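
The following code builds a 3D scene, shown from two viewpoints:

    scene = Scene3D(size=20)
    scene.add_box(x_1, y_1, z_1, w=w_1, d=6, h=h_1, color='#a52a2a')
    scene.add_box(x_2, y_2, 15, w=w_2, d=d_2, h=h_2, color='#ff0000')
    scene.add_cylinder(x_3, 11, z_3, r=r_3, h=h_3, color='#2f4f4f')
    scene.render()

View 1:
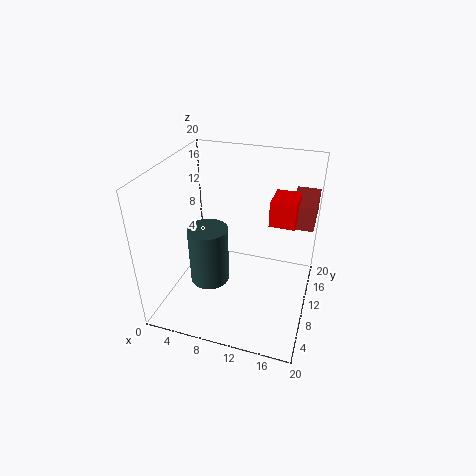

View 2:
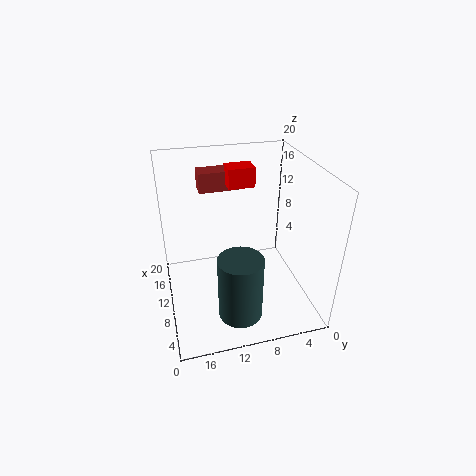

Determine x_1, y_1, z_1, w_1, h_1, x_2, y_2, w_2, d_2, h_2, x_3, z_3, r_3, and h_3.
x_1 = 17, y_1 = 8, z_1 = 14, w_1 = 3, h_1 = 3, x_2 = 15, y_2 = 6, w_2 = 3, d_2 = 4, h_2 = 3, x_3 = 5, z_3 = 1, r_3 = 3, h_3 = 9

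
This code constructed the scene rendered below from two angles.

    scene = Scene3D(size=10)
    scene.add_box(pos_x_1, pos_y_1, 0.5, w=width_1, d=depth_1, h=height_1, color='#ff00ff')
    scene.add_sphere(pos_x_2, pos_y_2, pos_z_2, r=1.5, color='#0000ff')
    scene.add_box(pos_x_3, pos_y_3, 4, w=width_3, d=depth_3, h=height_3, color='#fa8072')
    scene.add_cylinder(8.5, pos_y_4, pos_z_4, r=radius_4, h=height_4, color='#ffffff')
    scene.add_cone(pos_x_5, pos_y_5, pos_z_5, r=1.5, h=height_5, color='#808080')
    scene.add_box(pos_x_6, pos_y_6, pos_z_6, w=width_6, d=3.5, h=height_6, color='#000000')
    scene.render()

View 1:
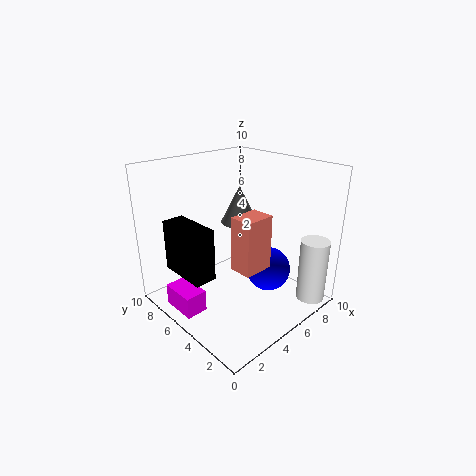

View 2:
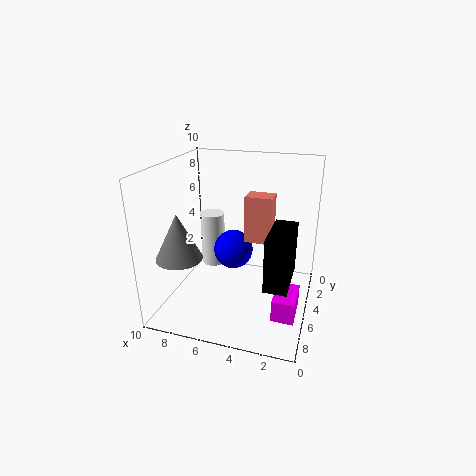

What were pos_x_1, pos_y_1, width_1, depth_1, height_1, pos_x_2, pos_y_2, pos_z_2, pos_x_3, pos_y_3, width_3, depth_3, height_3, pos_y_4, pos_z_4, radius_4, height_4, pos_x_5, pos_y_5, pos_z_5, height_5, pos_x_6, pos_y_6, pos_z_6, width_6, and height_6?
pos_x_1 = 0.5
pos_y_1 = 5
width_1 = 1.5
depth_1 = 2.5
height_1 = 1.5
pos_x_2 = 6
pos_y_2 = 3
pos_z_2 = 3
pos_x_3 = 3
pos_y_3 = 2
width_3 = 2
depth_3 = 1.5
height_3 = 3.5
pos_y_4 = 1
pos_z_4 = 0.5
radius_4 = 1
height_4 = 4.5
pos_x_5 = 8
pos_y_5 = 8
pos_z_5 = 4.5
height_5 = 3
pos_x_6 = 1
pos_y_6 = 4.5
pos_z_6 = 3
width_6 = 1.5
height_6 = 3.5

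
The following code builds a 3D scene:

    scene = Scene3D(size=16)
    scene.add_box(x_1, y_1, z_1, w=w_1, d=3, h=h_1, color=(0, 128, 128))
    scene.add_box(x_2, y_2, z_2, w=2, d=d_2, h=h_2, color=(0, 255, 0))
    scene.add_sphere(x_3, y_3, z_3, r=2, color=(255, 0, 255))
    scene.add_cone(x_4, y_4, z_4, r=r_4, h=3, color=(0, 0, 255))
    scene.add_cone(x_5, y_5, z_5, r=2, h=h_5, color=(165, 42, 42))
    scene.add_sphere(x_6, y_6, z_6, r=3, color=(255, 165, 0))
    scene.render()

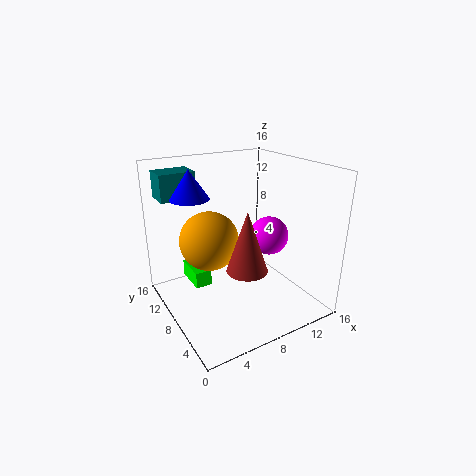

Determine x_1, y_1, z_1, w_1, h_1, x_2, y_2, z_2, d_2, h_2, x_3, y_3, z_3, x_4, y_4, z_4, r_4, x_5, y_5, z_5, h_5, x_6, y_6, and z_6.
x_1 = 1, y_1 = 12, z_1 = 12, w_1 = 4, h_1 = 3, x_2 = 4, y_2 = 11, z_2 = 1, d_2 = 4, h_2 = 2, x_3 = 10, y_3 = 5, z_3 = 9, x_4 = 3, y_4 = 9, z_4 = 13, r_4 = 2, x_5 = 6, y_5 = 3, z_5 = 7, h_5 = 6, x_6 = 4, y_6 = 7, z_6 = 9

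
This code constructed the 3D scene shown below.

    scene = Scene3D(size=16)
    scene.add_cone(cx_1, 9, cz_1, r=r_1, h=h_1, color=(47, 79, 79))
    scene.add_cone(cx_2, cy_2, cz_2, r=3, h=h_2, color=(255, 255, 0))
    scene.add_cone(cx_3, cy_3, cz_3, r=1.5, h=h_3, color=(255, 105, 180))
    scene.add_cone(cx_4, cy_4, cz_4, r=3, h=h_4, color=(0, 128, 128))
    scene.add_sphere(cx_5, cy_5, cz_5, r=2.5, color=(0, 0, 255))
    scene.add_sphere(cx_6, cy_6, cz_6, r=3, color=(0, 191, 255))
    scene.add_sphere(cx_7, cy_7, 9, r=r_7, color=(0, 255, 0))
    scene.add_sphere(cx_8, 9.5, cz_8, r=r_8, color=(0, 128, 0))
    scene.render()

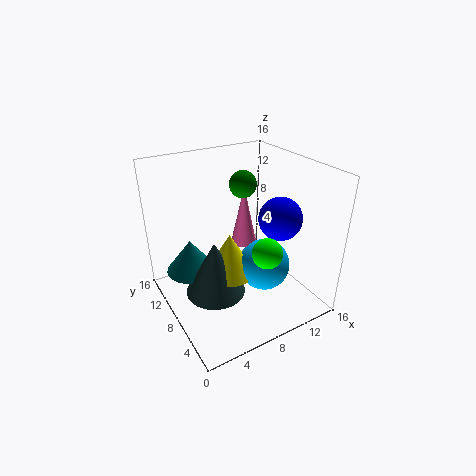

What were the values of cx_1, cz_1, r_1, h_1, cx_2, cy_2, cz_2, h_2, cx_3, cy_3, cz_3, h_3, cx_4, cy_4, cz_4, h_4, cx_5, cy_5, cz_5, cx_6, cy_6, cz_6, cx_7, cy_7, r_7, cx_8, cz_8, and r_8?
cx_1 = 5.5
cz_1 = 1
r_1 = 3.5
h_1 = 6.5
cx_2 = 7.5
cy_2 = 9
cz_2 = 3
h_2 = 5
cx_3 = 10
cy_3 = 10
cz_3 = 6
h_3 = 7
cx_4 = 4
cy_4 = 12.5
cz_4 = 2.5
h_4 = 4
cx_5 = 13
cy_5 = 7
cz_5 = 9.5
cx_6 = 11
cy_6 = 7
cz_6 = 4
cx_7 = 8
cy_7 = 2.5
r_7 = 1.5
cx_8 = 9.5
cz_8 = 13.5
r_8 = 1.5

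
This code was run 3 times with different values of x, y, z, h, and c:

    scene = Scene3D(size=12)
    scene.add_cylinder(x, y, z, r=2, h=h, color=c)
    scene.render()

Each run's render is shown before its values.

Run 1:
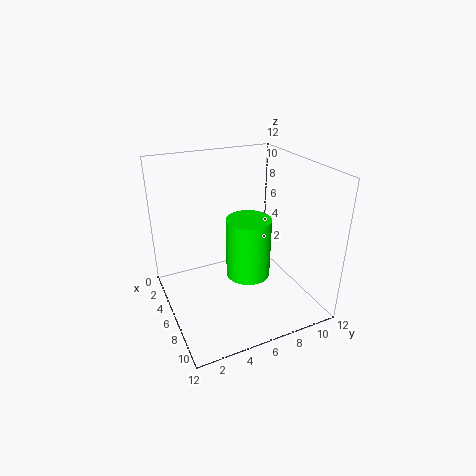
x = 5, y = 7.5, z = 1.5, h = 5.5, c = 'lime'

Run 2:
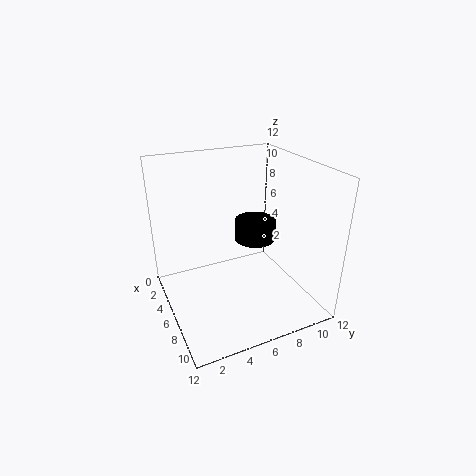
x = 2.5, y = 9.5, z = 3.5, h = 2, c = 'black'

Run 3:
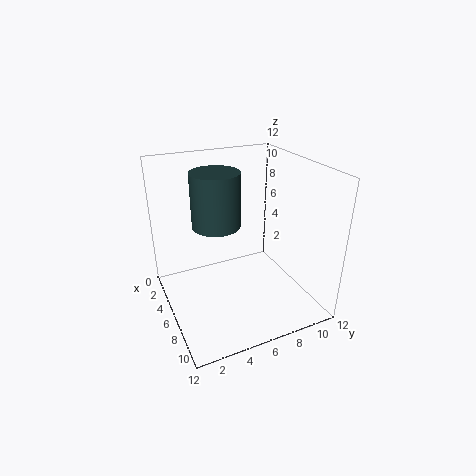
x = 5, y = 4.5, z = 7, h = 4.5, c = 'darkslategray'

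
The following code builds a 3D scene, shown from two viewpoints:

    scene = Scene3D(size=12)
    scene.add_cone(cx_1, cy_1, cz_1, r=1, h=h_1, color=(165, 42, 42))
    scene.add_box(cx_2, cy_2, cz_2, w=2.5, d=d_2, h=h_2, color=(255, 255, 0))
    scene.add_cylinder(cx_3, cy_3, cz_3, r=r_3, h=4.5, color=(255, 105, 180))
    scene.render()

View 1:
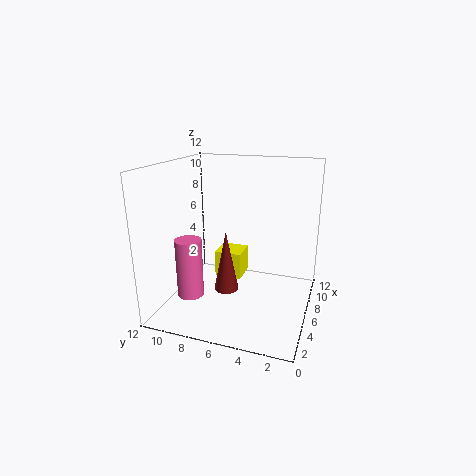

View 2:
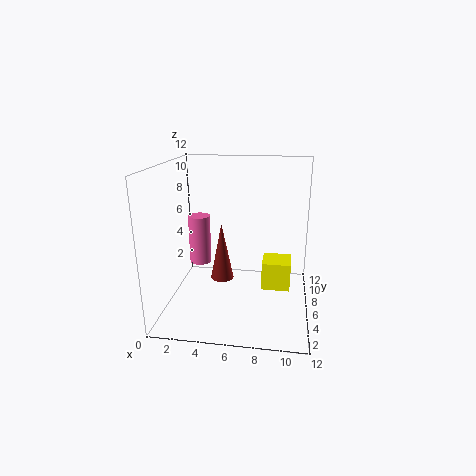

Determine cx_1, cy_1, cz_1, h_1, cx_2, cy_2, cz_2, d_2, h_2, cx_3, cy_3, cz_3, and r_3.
cx_1 = 4.5; cy_1 = 6.5; cz_1 = 2; h_1 = 5; cx_2 = 8; cy_2 = 6.5; cz_2 = 1; d_2 = 2.5; h_2 = 2.5; cx_3 = 2; cy_3 = 8.5; cz_3 = 2.5; r_3 = 1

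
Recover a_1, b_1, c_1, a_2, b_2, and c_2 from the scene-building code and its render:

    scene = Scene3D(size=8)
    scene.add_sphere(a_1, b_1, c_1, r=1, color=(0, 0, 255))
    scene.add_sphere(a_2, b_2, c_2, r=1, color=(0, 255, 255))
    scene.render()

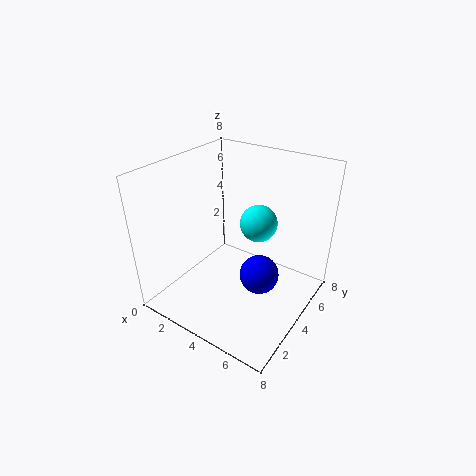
a_1 = 6, b_1 = 3, c_1 = 3, a_2 = 5, b_2 = 4.5, c_2 = 5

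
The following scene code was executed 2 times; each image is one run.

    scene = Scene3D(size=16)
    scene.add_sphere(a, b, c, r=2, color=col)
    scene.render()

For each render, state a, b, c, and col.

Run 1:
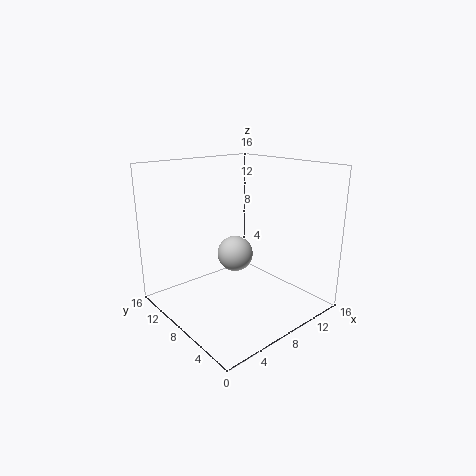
a = 8
b = 8.5
c = 6
col = 'lightgray'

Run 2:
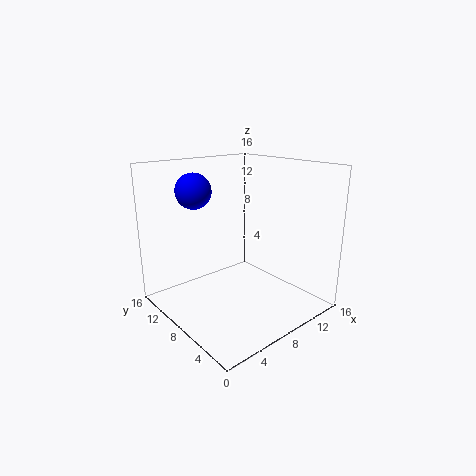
a = 5
b = 12
c = 13
col = 'blue'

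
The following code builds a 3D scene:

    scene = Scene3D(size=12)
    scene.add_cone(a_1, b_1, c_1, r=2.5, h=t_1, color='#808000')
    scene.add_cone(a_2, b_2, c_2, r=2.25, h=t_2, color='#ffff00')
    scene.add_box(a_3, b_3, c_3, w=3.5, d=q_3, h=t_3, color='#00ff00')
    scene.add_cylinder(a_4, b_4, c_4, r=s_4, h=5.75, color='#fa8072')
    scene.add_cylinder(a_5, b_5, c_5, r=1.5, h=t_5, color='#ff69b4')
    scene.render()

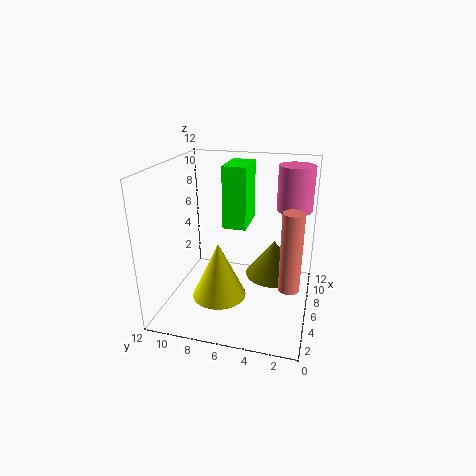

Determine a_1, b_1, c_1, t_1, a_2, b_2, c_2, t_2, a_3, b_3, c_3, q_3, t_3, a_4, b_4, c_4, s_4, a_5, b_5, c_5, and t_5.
a_1 = 8.25
b_1 = 3.25
c_1 = 1.75
t_1 = 3.25
a_2 = 4.5
b_2 = 7.25
c_2 = 1.25
t_2 = 4.75
a_3 = 6.5
b_3 = 5.5
c_3 = 6.5
q_3 = 2
t_3 = 5.25
a_4 = 2.25
b_4 = 1.25
c_4 = 4.25
s_4 = 0.75
a_5 = 8.5
b_5 = 1.75
c_5 = 8
t_5 = 3.75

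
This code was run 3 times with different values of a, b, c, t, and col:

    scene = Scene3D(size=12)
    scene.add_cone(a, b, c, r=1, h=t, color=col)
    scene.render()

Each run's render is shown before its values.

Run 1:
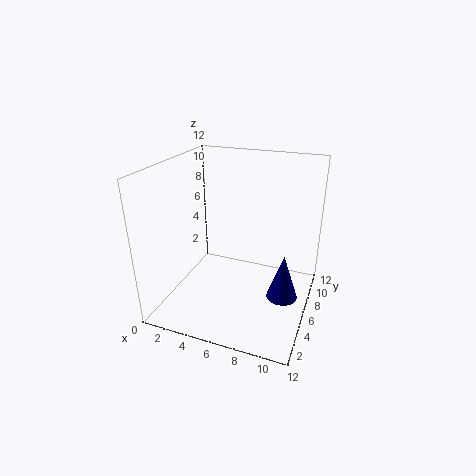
a = 11
b = 1
c = 5
t = 3
col = 'navy'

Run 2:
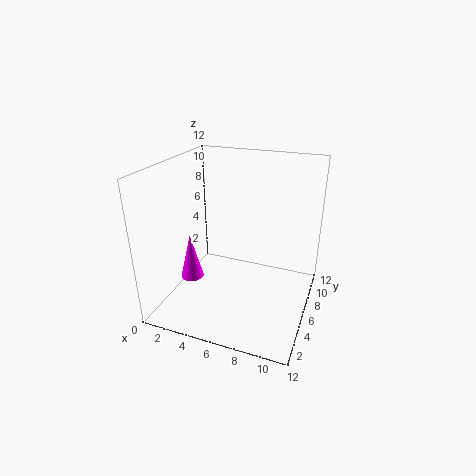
a = 2
b = 5
c = 2
t = 4
col = 'magenta'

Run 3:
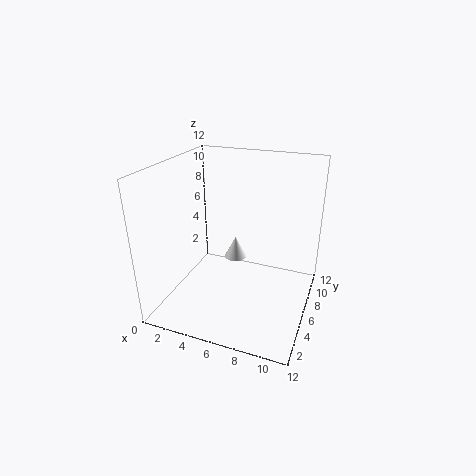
a = 5
b = 8
c = 3
t = 2
col = 'white'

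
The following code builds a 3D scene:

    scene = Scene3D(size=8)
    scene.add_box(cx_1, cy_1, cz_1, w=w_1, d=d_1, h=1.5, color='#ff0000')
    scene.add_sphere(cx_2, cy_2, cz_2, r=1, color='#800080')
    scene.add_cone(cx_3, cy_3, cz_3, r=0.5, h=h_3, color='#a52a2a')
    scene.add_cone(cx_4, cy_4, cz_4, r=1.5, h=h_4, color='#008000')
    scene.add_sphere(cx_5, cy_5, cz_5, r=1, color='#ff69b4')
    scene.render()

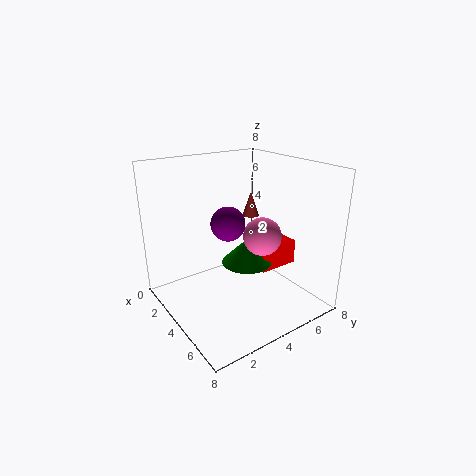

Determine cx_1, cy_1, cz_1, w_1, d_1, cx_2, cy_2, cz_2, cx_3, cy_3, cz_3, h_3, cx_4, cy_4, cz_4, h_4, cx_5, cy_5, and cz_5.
cx_1 = 3, cy_1 = 5.5, cz_1 = 1.5, w_1 = 1.5, d_1 = 2.5, cx_2 = 3, cy_2 = 4, cz_2 = 4.5, cx_3 = 2.5, cy_3 = 6, cz_3 = 4.5, h_3 = 1.5, cx_4 = 3.5, cy_4 = 5, cz_4 = 2, h_4 = 1.5, cx_5 = 5.5, cy_5 = 4.5, cz_5 = 4.5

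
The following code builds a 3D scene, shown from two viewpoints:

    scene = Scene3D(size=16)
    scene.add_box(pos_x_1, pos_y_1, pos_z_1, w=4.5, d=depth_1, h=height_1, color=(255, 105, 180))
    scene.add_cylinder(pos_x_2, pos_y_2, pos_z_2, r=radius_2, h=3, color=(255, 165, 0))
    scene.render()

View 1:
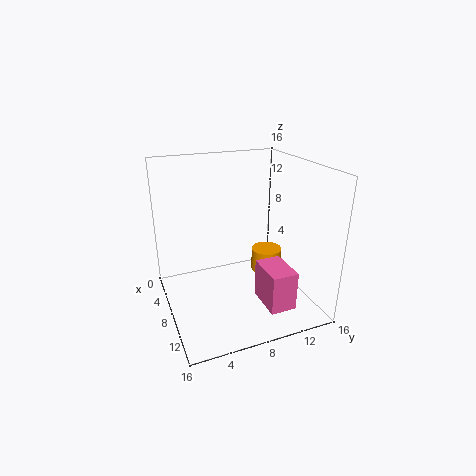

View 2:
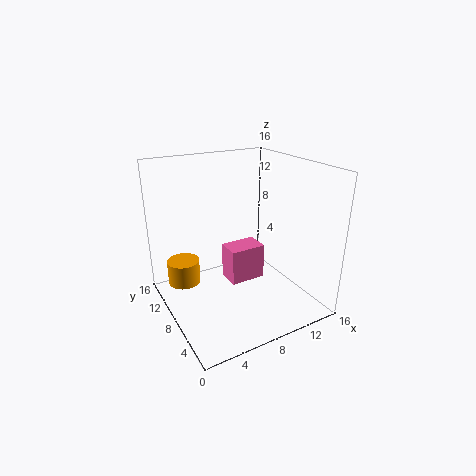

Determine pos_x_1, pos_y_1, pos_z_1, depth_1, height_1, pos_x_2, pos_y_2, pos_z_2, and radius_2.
pos_x_1 = 8.5
pos_y_1 = 10
pos_z_1 = 0.5
depth_1 = 3
height_1 = 4.5
pos_x_2 = 3.5
pos_y_2 = 14
pos_z_2 = 0.5
radius_2 = 2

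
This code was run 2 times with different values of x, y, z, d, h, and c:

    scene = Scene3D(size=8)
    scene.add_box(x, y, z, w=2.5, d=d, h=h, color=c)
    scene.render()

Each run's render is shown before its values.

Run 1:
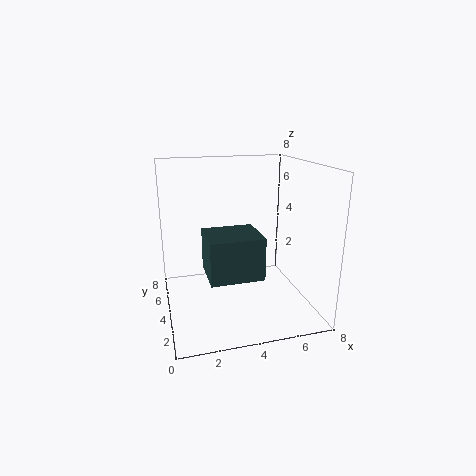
x = 1.75
y = 0.25
z = 3.25
d = 2.25
h = 2
c = 'darkslategray'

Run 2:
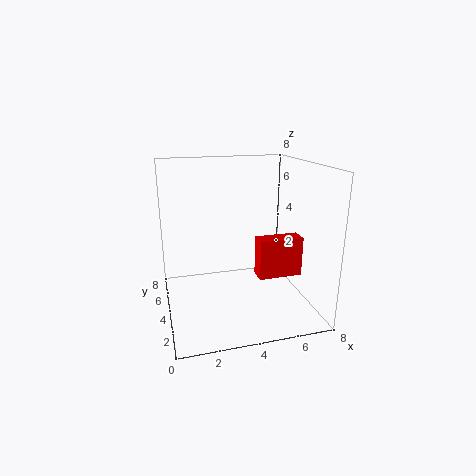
x = 5
y = 3
z = 1.75
d = 1
h = 2.25
c = 'red'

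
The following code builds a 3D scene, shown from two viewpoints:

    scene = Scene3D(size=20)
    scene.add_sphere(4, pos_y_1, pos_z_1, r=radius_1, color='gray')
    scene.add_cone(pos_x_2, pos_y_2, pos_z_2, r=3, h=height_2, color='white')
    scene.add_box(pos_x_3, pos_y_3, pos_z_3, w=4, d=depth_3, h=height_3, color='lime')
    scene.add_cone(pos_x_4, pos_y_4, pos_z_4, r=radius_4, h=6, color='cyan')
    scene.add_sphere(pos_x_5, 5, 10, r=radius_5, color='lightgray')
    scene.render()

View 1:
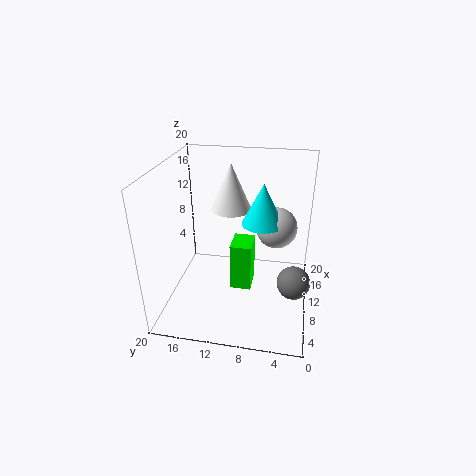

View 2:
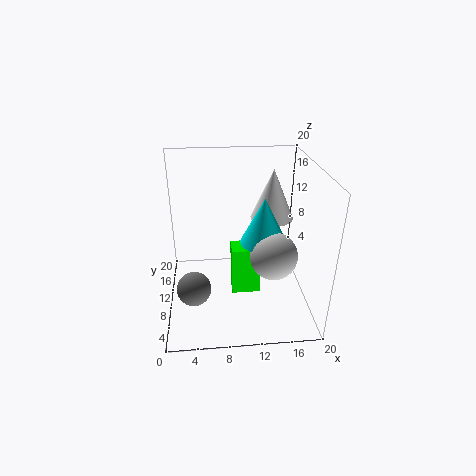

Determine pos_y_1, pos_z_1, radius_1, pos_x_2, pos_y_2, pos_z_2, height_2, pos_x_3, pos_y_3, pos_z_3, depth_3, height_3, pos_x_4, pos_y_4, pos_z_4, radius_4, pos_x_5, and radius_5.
pos_y_1 = 2, pos_z_1 = 8, radius_1 = 2, pos_x_2 = 15, pos_y_2 = 12, pos_z_2 = 12, height_2 = 7, pos_x_3 = 9, pos_y_3 = 8, pos_z_3 = 2, depth_3 = 3, height_3 = 7, pos_x_4 = 13, pos_y_4 = 7, pos_z_4 = 11, radius_4 = 3, pos_x_5 = 14, radius_5 = 3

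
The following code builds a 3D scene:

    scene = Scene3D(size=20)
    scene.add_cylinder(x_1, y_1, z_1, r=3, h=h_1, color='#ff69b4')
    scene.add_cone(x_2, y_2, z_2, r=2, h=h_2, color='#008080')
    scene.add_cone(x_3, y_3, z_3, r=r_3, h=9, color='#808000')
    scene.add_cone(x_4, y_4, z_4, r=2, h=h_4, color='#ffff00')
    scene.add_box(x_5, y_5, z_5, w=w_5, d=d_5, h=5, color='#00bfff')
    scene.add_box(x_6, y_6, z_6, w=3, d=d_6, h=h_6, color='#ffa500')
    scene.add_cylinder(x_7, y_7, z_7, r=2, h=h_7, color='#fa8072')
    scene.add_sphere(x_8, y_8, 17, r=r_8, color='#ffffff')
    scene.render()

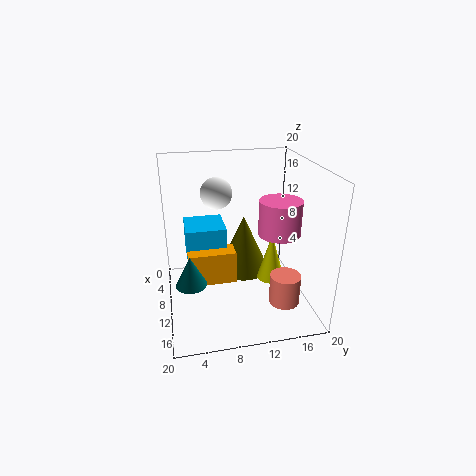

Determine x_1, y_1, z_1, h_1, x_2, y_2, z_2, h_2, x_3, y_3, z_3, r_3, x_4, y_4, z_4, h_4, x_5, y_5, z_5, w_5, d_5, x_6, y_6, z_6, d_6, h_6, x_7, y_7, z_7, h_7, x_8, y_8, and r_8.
x_1 = 10, y_1 = 16, z_1 = 10, h_1 = 5, x_2 = 14, y_2 = 3, z_2 = 6, h_2 = 4, x_3 = 5, y_3 = 12, z_3 = 2, r_3 = 4, x_4 = 10, y_4 = 15, z_4 = 3, h_4 = 7, x_5 = 1, y_5 = 3, z_5 = 5, w_5 = 6, d_5 = 6, x_6 = 6, y_6 = 3, z_6 = 2, d_6 = 7, h_6 = 5, x_7 = 16, y_7 = 15, z_7 = 3, h_7 = 4, x_8 = 11, y_8 = 7, r_8 = 2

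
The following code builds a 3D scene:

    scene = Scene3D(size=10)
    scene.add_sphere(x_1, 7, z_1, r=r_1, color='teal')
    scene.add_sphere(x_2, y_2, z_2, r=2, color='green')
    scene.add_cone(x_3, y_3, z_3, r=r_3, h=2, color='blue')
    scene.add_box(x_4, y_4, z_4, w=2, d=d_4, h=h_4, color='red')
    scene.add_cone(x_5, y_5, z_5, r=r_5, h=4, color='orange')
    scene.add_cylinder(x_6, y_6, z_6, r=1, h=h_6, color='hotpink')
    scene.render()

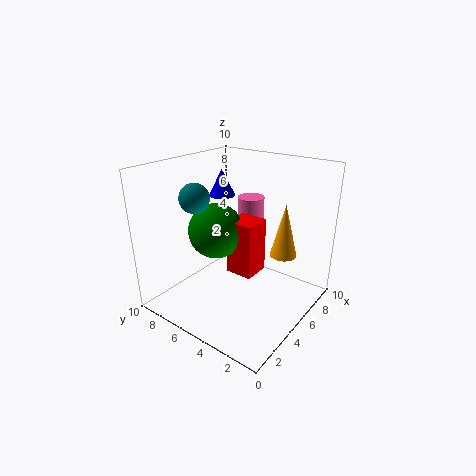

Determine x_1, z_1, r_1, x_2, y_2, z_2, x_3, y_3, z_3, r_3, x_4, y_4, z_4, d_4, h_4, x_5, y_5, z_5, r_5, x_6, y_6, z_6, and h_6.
x_1 = 3
z_1 = 8
r_1 = 1
x_2 = 5
y_2 = 7
z_2 = 5
x_3 = 7
y_3 = 8
z_3 = 7
r_3 = 1
x_4 = 5
y_4 = 4
z_4 = 2
d_4 = 2
h_4 = 4
x_5 = 8
y_5 = 3
z_5 = 3
r_5 = 1
x_6 = 8
y_6 = 6
z_6 = 4
h_6 = 3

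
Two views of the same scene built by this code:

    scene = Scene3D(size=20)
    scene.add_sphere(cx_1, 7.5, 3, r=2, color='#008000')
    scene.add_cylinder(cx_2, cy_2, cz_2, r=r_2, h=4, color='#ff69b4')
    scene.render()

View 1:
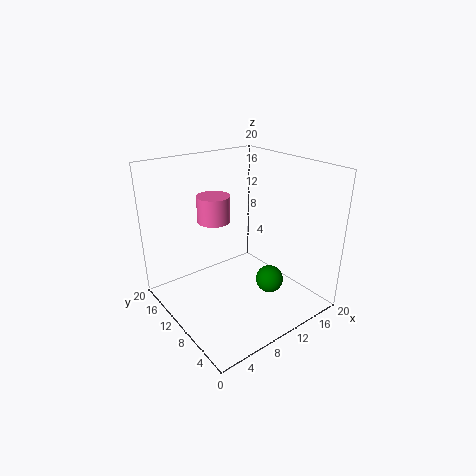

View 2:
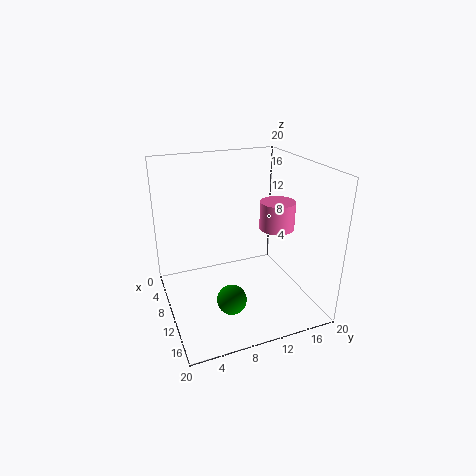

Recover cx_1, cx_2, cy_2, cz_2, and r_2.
cx_1 = 14; cx_2 = 10; cy_2 = 16; cz_2 = 10.5; r_2 = 2.5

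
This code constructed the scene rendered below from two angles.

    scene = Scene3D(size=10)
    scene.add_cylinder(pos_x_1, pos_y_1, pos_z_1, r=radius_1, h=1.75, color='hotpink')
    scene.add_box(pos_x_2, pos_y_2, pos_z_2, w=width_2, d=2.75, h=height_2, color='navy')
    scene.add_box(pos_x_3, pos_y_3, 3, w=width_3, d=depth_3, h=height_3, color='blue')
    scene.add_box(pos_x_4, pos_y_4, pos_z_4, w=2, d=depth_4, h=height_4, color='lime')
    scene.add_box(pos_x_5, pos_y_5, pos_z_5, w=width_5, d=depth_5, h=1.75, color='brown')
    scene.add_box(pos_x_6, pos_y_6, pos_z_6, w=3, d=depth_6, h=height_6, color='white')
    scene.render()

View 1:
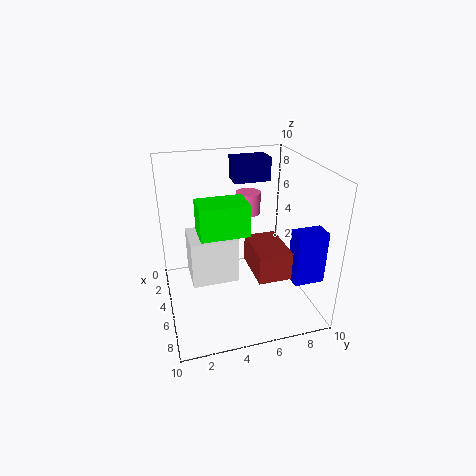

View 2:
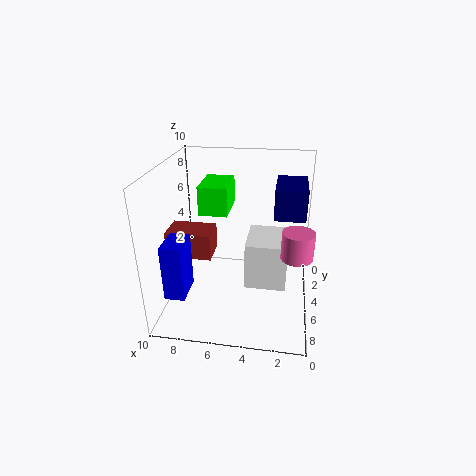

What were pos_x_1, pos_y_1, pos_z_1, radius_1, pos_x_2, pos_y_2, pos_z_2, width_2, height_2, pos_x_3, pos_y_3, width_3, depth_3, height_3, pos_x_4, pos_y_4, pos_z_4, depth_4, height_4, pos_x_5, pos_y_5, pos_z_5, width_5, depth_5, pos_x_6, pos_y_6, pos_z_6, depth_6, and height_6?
pos_x_1 = 1; pos_y_1 = 7; pos_z_1 = 5; radius_1 = 1; pos_x_2 = 0.75; pos_y_2 = 5.5; pos_z_2 = 8; width_2 = 1.75; height_2 = 1.75; pos_x_3 = 7.5; pos_y_3 = 7.75; width_3 = 1.25; depth_3 = 2; height_3 = 3.5; pos_x_4 = 5.75; pos_y_4 = 2; pos_z_4 = 6.5; depth_4 = 3; height_4 = 2; pos_x_5 = 6.5; pos_y_5 = 5; pos_z_5 = 4.25; width_5 = 3; depth_5 = 2; pos_x_6 = 1.5; pos_y_6 = 1.75; pos_z_6 = 1; depth_6 = 3.5; height_6 = 3.5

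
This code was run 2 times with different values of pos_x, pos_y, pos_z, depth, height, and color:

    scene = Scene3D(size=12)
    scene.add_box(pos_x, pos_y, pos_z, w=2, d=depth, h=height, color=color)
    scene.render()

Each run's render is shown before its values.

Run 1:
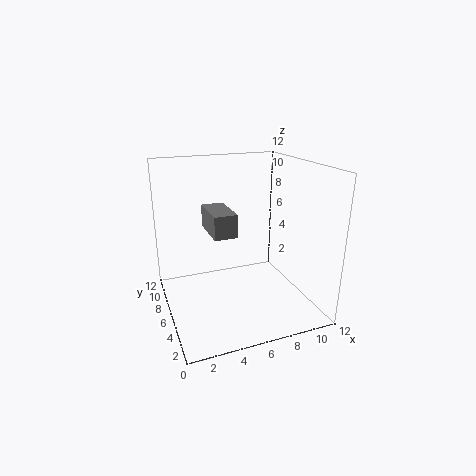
pos_x = 4; pos_y = 6; pos_z = 6; depth = 4; height = 2; color = 'gray'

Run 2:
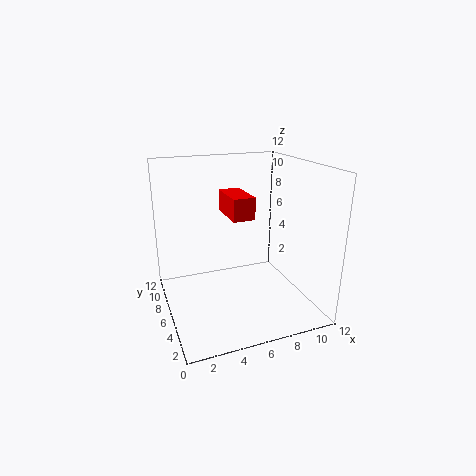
pos_x = 6; pos_y = 7; pos_z = 7; depth = 4; height = 2; color = 'red'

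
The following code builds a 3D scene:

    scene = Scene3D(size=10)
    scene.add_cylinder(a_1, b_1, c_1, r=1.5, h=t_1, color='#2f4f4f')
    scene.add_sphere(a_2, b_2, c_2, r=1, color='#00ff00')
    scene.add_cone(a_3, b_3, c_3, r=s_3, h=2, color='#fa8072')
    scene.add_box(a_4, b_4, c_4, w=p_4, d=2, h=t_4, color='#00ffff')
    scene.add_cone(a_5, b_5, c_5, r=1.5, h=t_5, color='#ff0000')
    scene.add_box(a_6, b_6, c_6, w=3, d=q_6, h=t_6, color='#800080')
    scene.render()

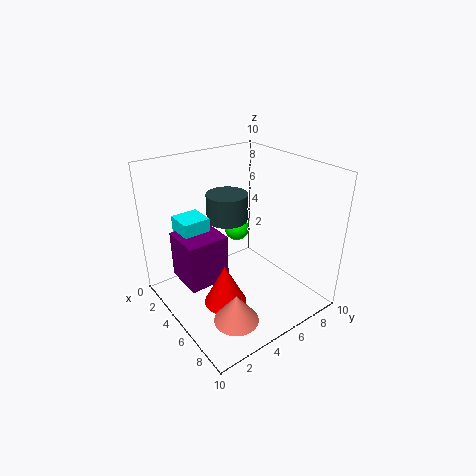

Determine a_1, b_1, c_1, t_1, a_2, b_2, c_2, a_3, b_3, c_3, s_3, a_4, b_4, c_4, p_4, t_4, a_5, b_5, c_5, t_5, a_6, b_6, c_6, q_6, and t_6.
a_1 = 3, b_1 = 5.5, c_1 = 5.5, t_1 = 2, a_2 = 1.5, b_2 = 7.5, c_2 = 3.5, a_3 = 7.5, b_3 = 3, c_3 = 0.5, s_3 = 1.5, a_4 = 1, b_4 = 2, c_4 = 4.5, p_4 = 2, t_4 = 1.5, a_5 = 5.5, b_5 = 3.5, c_5 = 0.5, t_5 = 3, a_6 = 1.5, b_6 = 1.5, c_6 = 1.5, q_6 = 3, t_6 = 3.5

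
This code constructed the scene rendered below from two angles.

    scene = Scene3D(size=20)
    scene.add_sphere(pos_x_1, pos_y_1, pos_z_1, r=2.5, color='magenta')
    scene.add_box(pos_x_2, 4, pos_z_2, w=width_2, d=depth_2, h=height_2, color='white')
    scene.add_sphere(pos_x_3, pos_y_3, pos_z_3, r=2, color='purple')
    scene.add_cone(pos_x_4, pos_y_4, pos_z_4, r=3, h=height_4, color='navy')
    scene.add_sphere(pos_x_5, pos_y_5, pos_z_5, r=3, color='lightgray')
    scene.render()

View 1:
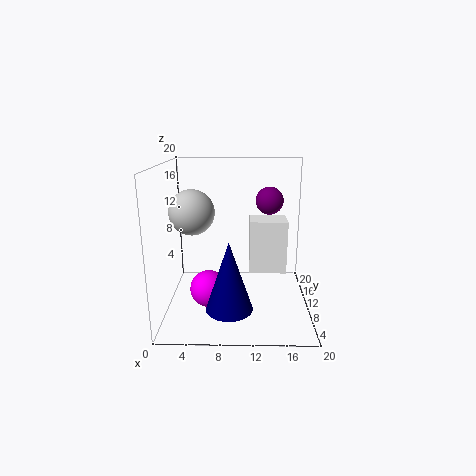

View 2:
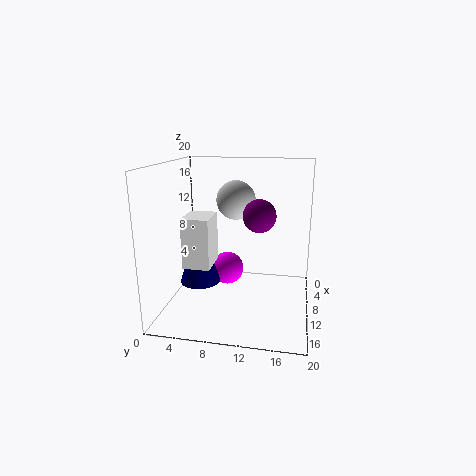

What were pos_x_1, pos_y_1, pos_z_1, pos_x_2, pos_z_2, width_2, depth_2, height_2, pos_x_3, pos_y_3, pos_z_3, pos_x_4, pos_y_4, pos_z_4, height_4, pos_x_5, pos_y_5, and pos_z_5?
pos_x_1 = 6, pos_y_1 = 7.5, pos_z_1 = 3.5, pos_x_2 = 11.5, pos_z_2 = 7.5, width_2 = 4.5, depth_2 = 3.5, height_2 = 6.5, pos_x_3 = 14.5, pos_y_3 = 13.5, pos_z_3 = 14.5, pos_x_4 = 9, pos_y_4 = 4, pos_z_4 = 2.5, height_4 = 9, pos_x_5 = 4, pos_y_5 = 8.5, pos_z_5 = 14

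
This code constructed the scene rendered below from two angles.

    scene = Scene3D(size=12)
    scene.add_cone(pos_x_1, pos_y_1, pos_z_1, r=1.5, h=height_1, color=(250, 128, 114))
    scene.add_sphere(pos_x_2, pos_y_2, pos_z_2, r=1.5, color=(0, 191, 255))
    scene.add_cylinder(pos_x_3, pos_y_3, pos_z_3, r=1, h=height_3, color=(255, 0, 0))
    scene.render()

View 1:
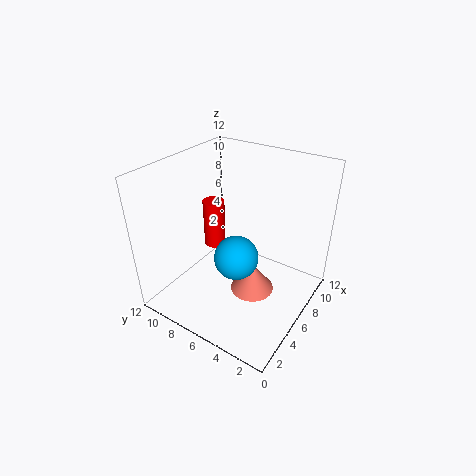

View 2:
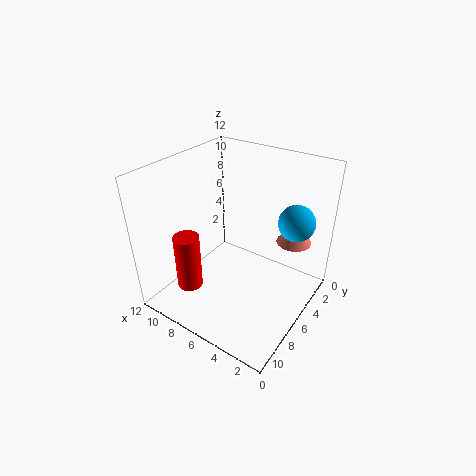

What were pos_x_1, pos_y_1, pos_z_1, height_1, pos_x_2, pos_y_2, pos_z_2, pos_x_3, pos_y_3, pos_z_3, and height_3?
pos_x_1 = 2.5
pos_y_1 = 2.5
pos_z_1 = 5
height_1 = 2
pos_x_2 = 2
pos_y_2 = 3.5
pos_z_2 = 7.5
pos_x_3 = 8
pos_y_3 = 10
pos_z_3 = 3
height_3 = 4.5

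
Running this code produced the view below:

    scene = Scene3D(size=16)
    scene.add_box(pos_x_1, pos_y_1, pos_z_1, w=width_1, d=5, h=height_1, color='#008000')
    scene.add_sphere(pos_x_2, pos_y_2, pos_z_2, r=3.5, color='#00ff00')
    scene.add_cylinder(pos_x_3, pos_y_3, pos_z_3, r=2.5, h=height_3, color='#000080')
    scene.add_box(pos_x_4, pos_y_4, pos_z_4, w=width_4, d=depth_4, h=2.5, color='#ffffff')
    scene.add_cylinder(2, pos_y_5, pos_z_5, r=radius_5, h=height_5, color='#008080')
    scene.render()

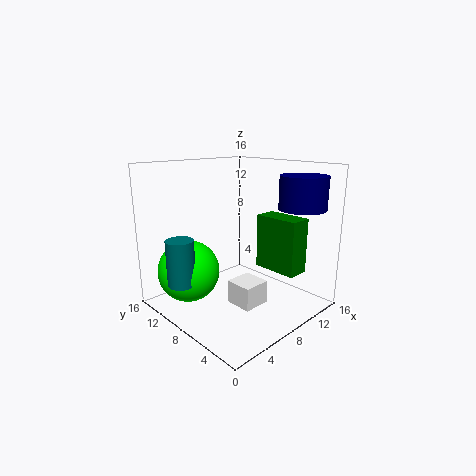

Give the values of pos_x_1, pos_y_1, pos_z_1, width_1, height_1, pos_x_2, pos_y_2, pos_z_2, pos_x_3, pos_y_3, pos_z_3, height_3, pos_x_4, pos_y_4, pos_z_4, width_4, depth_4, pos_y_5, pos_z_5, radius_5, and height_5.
pos_x_1 = 10; pos_y_1 = 2; pos_z_1 = 4.5; width_1 = 2.5; height_1 = 6; pos_x_2 = 4; pos_y_2 = 12; pos_z_2 = 4; pos_x_3 = 12; pos_y_3 = 2.5; pos_z_3 = 11.5; height_3 = 3.5; pos_x_4 = 5.5; pos_y_4 = 4; pos_z_4 = 1.5; width_4 = 3; depth_4 = 3; pos_y_5 = 10.5; pos_z_5 = 3.5; radius_5 = 1.5; height_5 = 5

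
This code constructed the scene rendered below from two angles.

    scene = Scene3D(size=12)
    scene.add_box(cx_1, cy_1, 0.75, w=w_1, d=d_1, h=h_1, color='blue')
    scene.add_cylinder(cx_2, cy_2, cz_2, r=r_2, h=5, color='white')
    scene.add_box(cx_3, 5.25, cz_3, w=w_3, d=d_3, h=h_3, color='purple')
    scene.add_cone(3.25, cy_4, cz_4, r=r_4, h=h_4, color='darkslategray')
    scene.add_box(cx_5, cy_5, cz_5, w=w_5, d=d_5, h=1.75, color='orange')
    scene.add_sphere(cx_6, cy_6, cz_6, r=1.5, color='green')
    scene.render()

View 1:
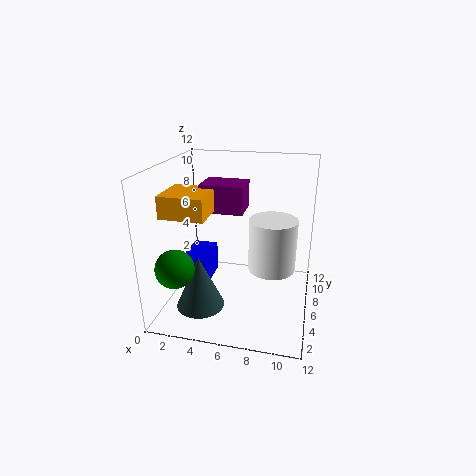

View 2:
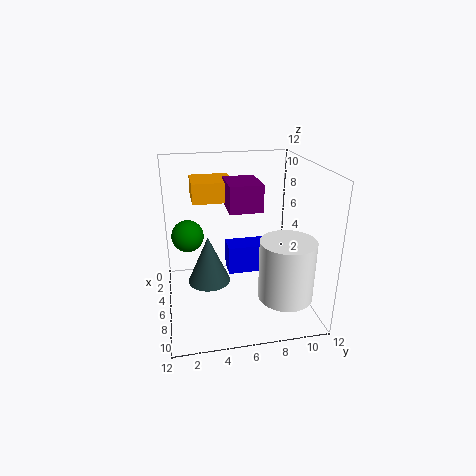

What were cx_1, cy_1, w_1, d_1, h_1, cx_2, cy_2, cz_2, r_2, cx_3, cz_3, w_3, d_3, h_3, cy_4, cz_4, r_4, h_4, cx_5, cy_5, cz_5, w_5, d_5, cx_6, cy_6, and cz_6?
cx_1 = 0.75
cy_1 = 5.75
w_1 = 2.25
d_1 = 4
h_1 = 2.75
cx_2 = 8.5
cy_2 = 9.5
cz_2 = 1.5
r_2 = 2.25
cx_3 = 3
cz_3 = 8.25
w_3 = 3.5
d_3 = 2.75
h_3 = 2.25
cy_4 = 3.75
cz_4 = 0.5
r_4 = 2
h_4 = 4.5
cx_5 = 0.75
cy_5 = 2.5
cz_5 = 8.5
w_5 = 3.5
d_5 = 3.5
cx_6 = 2
cy_6 = 2
cz_6 = 4.75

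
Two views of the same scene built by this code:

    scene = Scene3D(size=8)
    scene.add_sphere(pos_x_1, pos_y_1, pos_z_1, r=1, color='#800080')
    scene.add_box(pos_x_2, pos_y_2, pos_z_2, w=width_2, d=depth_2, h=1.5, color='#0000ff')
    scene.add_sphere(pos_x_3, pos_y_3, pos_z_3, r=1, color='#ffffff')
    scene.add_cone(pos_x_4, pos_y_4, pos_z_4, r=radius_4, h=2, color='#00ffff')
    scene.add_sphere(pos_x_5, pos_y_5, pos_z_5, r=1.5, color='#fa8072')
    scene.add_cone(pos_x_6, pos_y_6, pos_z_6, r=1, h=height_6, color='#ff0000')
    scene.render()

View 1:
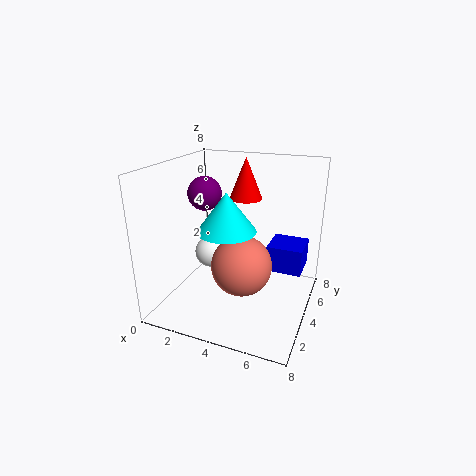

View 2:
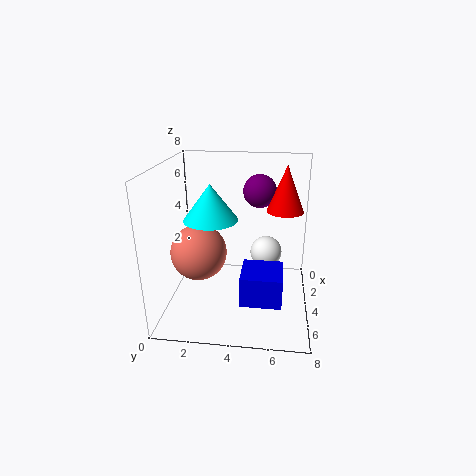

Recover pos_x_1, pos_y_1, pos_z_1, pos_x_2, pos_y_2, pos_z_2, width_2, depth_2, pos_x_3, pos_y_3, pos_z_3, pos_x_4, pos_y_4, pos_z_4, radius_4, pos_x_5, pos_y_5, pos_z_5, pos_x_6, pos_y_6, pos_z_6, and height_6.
pos_x_1 = 1.5, pos_y_1 = 5, pos_z_1 = 6, pos_x_2 = 5.5, pos_y_2 = 4.5, pos_z_2 = 2, width_2 = 2, depth_2 = 2, pos_x_3 = 1.5, pos_y_3 = 5.5, pos_z_3 = 2, pos_x_4 = 4, pos_y_4 = 2.5, pos_z_4 = 5, radius_4 = 1.5, pos_x_5 = 5, pos_y_5 = 2, pos_z_5 = 3.5, pos_x_6 = 3.5, pos_y_6 = 6.5, pos_z_6 = 5.5, height_6 = 2.5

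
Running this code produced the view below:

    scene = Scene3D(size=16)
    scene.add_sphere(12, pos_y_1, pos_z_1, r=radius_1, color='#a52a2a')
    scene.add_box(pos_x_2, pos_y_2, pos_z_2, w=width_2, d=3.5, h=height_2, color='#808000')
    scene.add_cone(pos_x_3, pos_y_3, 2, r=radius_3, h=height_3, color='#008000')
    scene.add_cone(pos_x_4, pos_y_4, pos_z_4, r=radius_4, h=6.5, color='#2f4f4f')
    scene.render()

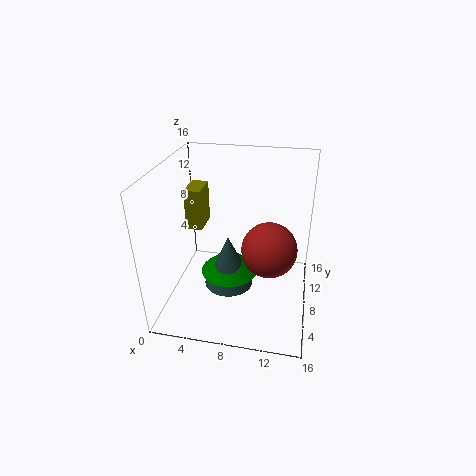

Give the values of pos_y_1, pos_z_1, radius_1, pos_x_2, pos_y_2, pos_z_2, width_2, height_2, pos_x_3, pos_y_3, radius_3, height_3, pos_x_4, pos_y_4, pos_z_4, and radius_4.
pos_y_1 = 2.5
pos_z_1 = 10.5
radius_1 = 2.5
pos_x_2 = 1
pos_y_2 = 10.5
pos_z_2 = 7
width_2 = 2
height_2 = 5
pos_x_3 = 6.5
pos_y_3 = 10
radius_3 = 3.5
height_3 = 3
pos_x_4 = 6.5
pos_y_4 = 9.5
pos_z_4 = 0.5
radius_4 = 3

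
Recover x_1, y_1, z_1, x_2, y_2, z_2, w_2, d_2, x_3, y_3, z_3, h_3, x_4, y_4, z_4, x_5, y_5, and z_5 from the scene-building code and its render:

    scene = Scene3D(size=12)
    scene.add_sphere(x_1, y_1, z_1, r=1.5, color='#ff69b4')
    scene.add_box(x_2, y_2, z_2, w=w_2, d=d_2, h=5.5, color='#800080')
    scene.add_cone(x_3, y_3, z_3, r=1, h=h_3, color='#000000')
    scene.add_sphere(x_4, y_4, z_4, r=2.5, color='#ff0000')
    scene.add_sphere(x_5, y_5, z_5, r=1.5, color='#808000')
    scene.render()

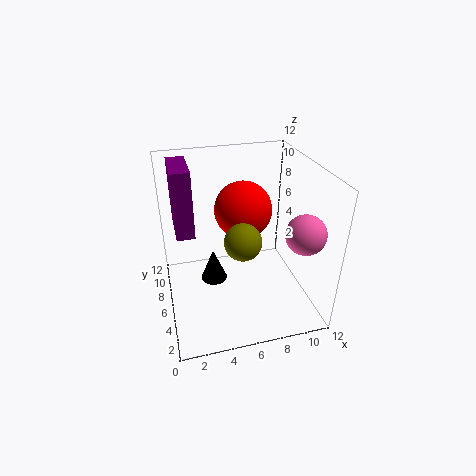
x_1 = 10; y_1 = 2; z_1 = 8; x_2 = 1; y_2 = 6; z_2 = 6.5; w_2 = 1.5; d_2 = 4; x_3 = 3.5; y_3 = 4; z_3 = 4; h_3 = 2.5; x_4 = 7; y_4 = 8; z_4 = 7.5; x_5 = 6; y_5 = 4.5; z_5 = 6.5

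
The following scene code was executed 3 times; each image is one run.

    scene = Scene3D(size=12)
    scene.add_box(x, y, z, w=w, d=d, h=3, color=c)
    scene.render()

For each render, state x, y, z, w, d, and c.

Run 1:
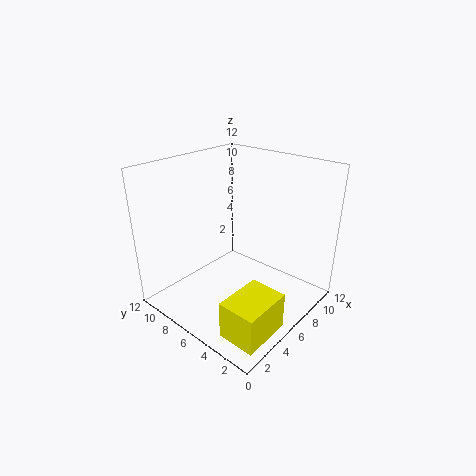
x = 1; y = 0.5; z = 0.5; w = 4; d = 3; c = 'yellow'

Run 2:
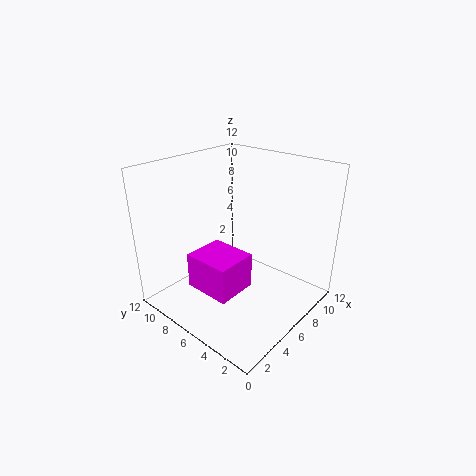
x = 2.5; y = 4.5; z = 2; w = 3.5; d = 4; c = 'magenta'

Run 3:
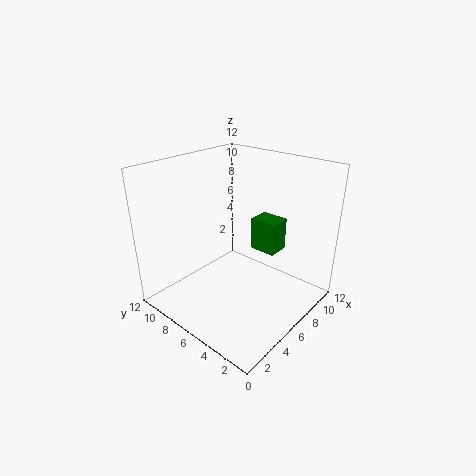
x = 9; y = 4.5; z = 3.5; w = 2; d = 2.5; c = 'green'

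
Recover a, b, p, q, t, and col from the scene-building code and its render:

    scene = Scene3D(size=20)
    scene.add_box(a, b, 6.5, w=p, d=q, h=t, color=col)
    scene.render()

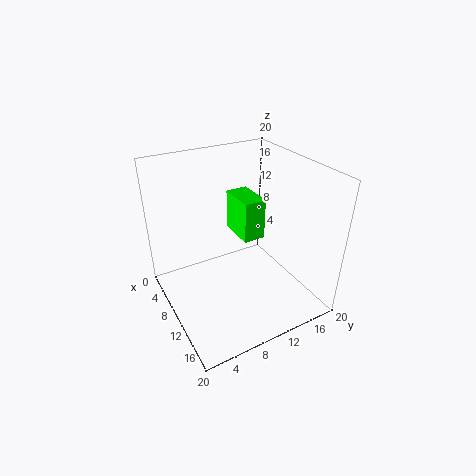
a = 1
b = 13
p = 6
q = 3.5
t = 6.5
col = 'lime'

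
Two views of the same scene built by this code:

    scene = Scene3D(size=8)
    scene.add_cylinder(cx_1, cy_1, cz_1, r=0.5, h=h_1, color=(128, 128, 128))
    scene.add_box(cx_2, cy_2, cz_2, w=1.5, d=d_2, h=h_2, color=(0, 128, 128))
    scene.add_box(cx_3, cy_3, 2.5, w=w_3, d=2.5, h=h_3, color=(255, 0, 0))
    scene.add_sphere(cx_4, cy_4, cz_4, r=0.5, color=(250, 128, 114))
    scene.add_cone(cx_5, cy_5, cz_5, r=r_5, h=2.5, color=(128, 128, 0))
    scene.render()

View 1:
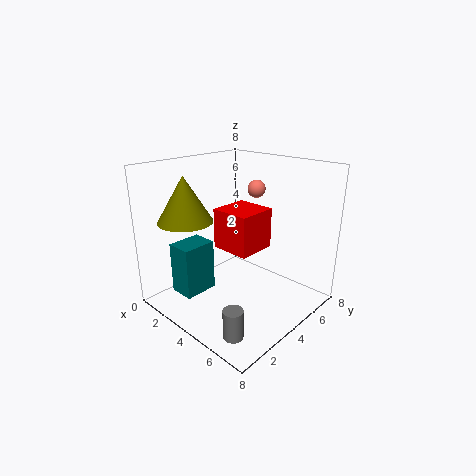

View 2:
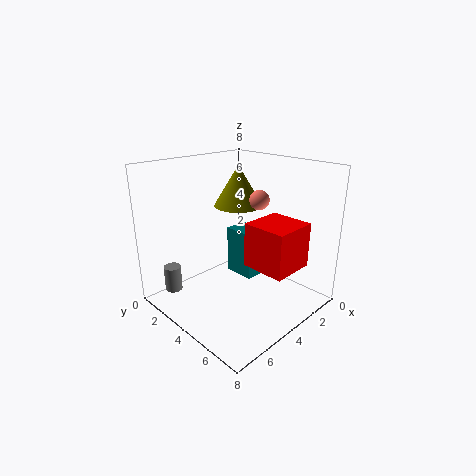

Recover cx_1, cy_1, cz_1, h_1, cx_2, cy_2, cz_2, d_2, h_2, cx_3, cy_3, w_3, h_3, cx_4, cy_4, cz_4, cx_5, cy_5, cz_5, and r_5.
cx_1 = 6.5
cy_1 = 1
cz_1 = 0.5
h_1 = 1.5
cx_2 = 1
cy_2 = 1.5
cz_2 = 0.5
d_2 = 2
h_2 = 3
cx_3 = 1.5
cy_3 = 4.5
w_3 = 2.5
h_3 = 2.5
cx_4 = 4
cy_4 = 5.5
cz_4 = 6.5
cx_5 = 2
cy_5 = 2
cz_5 = 5
r_5 = 1.5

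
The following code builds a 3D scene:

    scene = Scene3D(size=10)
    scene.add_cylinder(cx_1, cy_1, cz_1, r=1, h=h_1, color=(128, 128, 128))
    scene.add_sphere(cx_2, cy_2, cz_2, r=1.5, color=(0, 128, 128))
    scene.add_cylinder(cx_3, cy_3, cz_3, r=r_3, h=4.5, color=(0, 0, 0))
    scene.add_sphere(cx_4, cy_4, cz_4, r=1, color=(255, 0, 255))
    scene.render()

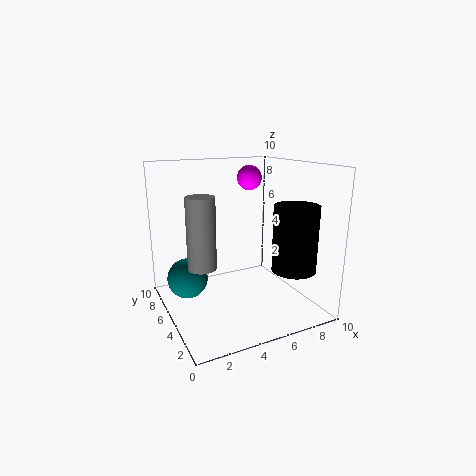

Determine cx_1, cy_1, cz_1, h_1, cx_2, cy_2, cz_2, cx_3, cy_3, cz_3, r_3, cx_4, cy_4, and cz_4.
cx_1 = 2.5, cy_1 = 5.5, cz_1 = 3, h_1 = 5, cx_2 = 2, cy_2 = 7.5, cz_2 = 1.5, cx_3 = 8, cy_3 = 2.5, cz_3 = 3, r_3 = 1.5, cx_4 = 8, cy_4 = 9, cz_4 = 8.5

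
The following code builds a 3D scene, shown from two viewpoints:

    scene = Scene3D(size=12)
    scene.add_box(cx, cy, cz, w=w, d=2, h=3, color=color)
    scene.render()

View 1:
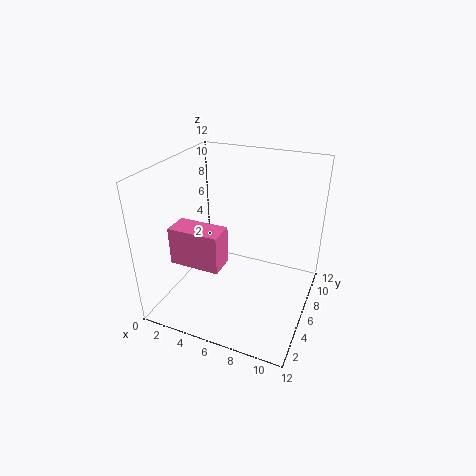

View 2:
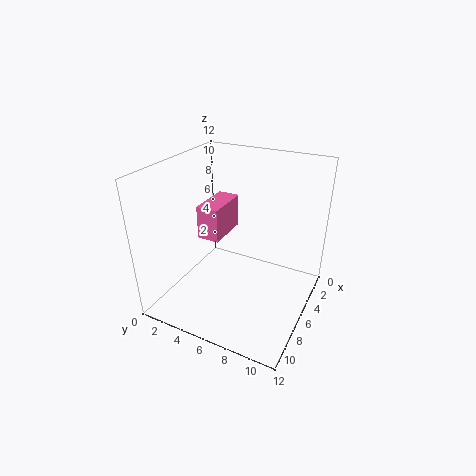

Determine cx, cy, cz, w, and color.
cx = 2, cy = 2, cz = 5, w = 4, color = 'hotpink'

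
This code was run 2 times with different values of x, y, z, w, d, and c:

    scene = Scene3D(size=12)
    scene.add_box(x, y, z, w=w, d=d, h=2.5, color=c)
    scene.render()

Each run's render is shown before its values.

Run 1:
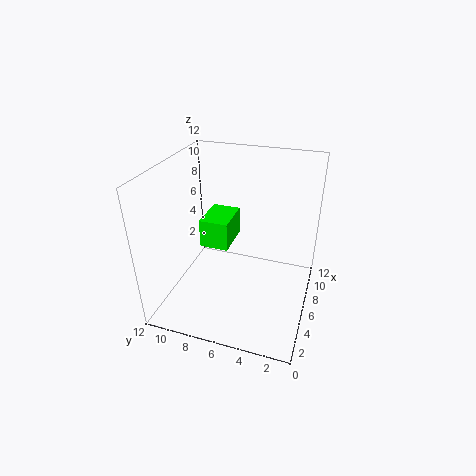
x = 6; y = 7; z = 4.5; w = 3.5; d = 2.5; c = 'lime'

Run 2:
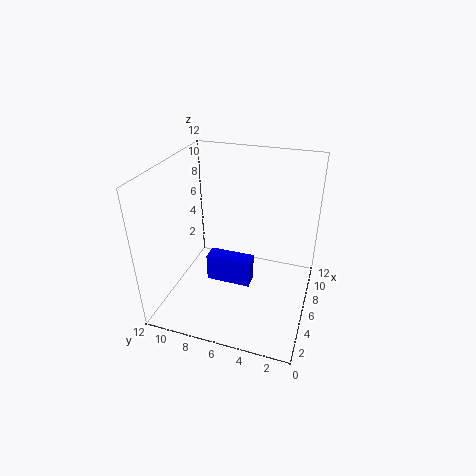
x = 6; y = 5; z = 1; w = 1.5; d = 4; c = 'blue'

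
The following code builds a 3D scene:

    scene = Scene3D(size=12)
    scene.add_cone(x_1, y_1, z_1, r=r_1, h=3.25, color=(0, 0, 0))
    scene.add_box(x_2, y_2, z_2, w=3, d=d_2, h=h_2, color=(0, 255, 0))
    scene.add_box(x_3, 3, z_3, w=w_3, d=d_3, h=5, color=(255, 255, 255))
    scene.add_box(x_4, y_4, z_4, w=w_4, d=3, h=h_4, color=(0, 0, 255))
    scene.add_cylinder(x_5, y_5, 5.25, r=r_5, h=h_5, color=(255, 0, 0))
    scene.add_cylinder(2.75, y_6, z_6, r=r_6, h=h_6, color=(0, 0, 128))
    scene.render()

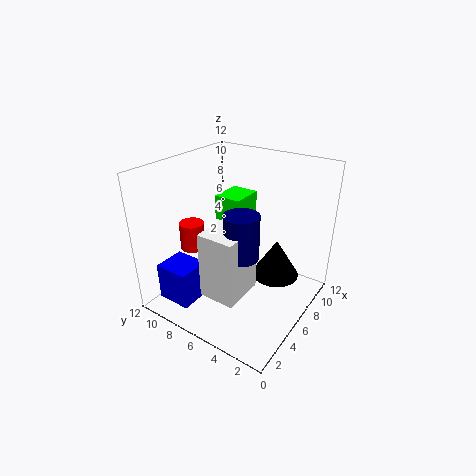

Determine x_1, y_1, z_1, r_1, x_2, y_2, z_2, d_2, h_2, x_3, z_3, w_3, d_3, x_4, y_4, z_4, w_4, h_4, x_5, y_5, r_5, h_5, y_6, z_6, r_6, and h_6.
x_1 = 7.75
y_1 = 3.25
z_1 = 2.5
r_1 = 2
x_2 = 7.5
y_2 = 7
z_2 = 6.25
d_2 = 2.5
h_2 = 2.25
x_3 = 0.75
z_3 = 3.75
w_3 = 3.25
d_3 = 2.75
x_4 = 1.5
y_4 = 8.25
z_4 = 0.5
w_4 = 2.75
h_4 = 3.25
x_5 = 3.75
y_5 = 9
r_5 = 1
h_5 = 2.25
y_6 = 3.5
z_6 = 6.75
r_6 = 1.25
h_6 = 3.25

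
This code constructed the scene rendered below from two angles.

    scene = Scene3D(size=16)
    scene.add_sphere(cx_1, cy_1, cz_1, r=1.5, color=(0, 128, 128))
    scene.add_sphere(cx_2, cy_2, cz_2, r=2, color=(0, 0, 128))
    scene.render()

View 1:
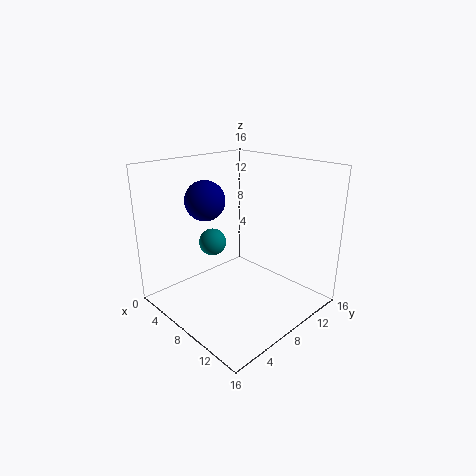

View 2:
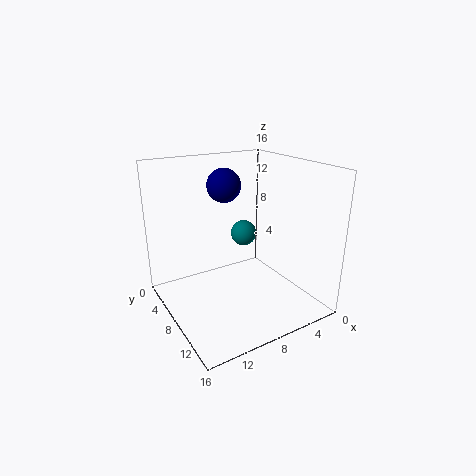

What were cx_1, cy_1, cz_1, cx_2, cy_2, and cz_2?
cx_1 = 6, cy_1 = 6, cz_1 = 7.5, cx_2 = 7.5, cy_2 = 4, cz_2 = 13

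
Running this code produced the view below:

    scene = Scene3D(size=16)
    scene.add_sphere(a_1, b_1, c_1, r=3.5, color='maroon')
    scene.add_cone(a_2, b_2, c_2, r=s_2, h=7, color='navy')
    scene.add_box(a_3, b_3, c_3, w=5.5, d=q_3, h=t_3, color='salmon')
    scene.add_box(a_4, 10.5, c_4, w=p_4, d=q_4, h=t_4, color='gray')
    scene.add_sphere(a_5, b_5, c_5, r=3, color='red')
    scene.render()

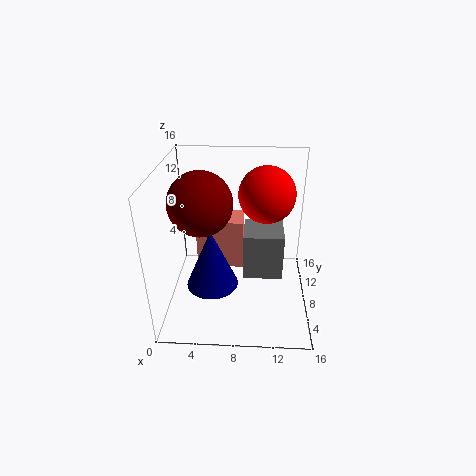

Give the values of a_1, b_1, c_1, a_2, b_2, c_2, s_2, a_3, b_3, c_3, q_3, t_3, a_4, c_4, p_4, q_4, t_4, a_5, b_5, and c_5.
a_1 = 4; b_1 = 8; c_1 = 12; a_2 = 5; b_2 = 7.5; c_2 = 2; s_2 = 3; a_3 = 3; b_3 = 9.5; c_3 = 3; q_3 = 3.5; t_3 = 6; a_4 = 8.5; c_4 = 0.5; p_4 = 5; q_4 = 5; t_4 = 6; a_5 = 11; b_5 = 8.5; c_5 = 13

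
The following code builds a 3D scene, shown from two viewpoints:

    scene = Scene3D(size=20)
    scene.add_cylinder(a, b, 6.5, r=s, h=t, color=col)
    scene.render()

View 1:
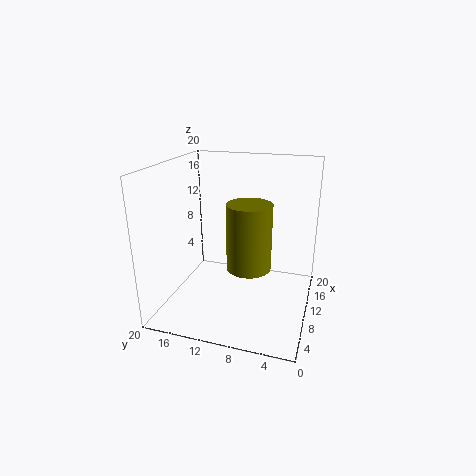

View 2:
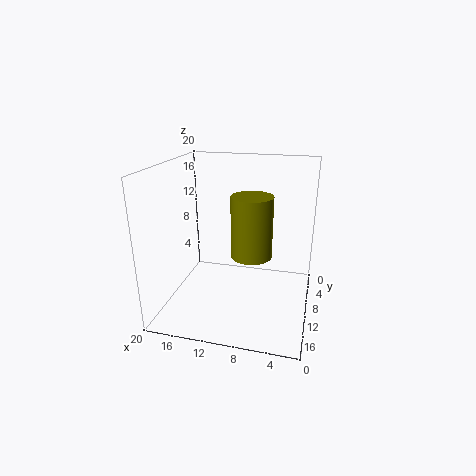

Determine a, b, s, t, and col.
a = 8.5; b = 8; s = 3; t = 9; col = 'olive'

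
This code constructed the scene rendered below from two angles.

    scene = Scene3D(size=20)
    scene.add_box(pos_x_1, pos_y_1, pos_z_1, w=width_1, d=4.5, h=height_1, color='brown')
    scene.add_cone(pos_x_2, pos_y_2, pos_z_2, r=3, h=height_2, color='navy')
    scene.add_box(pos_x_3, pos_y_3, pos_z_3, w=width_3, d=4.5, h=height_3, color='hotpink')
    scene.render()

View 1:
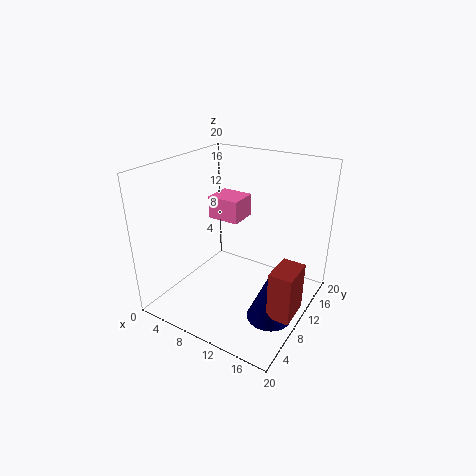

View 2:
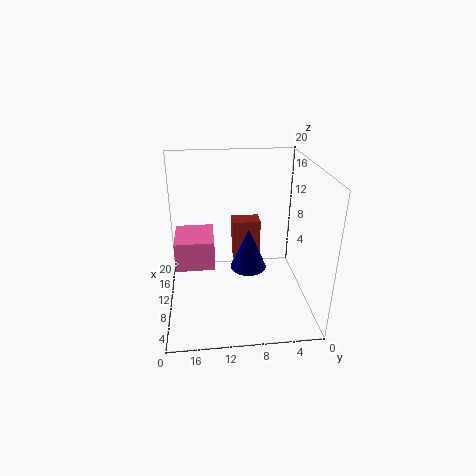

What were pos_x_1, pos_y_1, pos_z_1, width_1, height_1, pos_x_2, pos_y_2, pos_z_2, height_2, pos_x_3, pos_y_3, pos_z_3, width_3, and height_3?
pos_x_1 = 17, pos_y_1 = 5.5, pos_z_1 = 2.5, width_1 = 3, height_1 = 6.5, pos_x_2 = 16.5, pos_y_2 = 7.5, pos_z_2 = 1, height_2 = 7, pos_x_3 = 2.5, pos_y_3 = 13.5, pos_z_3 = 10, width_3 = 5, height_3 = 3.5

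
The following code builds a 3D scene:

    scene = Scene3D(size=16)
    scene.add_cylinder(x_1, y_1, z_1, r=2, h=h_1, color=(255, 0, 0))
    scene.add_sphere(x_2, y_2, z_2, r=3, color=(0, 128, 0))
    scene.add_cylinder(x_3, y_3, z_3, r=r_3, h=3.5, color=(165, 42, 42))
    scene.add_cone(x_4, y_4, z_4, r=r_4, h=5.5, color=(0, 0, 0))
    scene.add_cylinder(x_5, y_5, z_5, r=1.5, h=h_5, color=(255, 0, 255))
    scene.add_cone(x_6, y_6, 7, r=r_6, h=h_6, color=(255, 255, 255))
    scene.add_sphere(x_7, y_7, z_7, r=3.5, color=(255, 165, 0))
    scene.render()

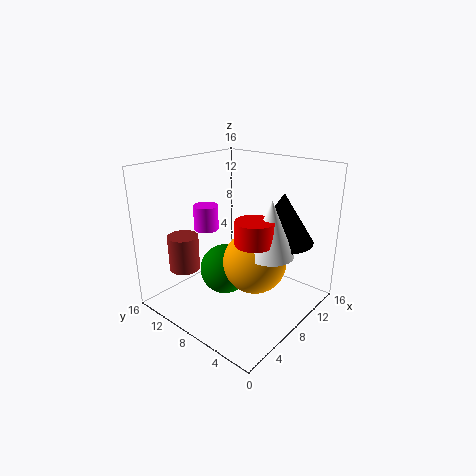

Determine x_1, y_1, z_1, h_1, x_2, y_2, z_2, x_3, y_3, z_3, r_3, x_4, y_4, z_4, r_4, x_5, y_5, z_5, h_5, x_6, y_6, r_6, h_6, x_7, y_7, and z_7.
x_1 = 7
y_1 = 5
z_1 = 8.5
h_1 = 2.5
x_2 = 8.5
y_2 = 10.5
z_2 = 3
x_3 = 1.5
y_3 = 9.5
z_3 = 6.5
r_3 = 1.5
x_4 = 11.5
y_4 = 4.5
z_4 = 7.5
r_4 = 3.5
x_5 = 8.5
y_5 = 13.5
z_5 = 7.5
h_5 = 3
x_6 = 8.5
y_6 = 4
r_6 = 2.5
h_6 = 6
x_7 = 8.5
y_7 = 6
z_7 = 5.5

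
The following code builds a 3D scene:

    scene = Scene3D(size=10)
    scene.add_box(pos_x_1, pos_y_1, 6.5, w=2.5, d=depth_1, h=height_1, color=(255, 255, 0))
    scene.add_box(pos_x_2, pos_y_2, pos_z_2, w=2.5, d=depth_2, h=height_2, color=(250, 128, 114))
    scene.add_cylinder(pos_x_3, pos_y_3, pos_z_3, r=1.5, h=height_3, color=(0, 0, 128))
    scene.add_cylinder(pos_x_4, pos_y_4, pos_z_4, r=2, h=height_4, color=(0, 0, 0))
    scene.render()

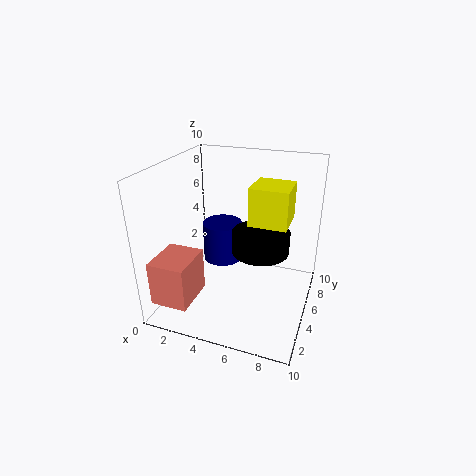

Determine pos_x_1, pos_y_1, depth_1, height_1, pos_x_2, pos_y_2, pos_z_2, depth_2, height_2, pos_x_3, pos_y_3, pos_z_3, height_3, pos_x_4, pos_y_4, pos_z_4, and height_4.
pos_x_1 = 6, pos_y_1 = 4, depth_1 = 2.5, height_1 = 2.5, pos_x_2 = 0.5, pos_y_2 = 0.5, pos_z_2 = 1.5, depth_2 = 3, height_2 = 3, pos_x_3 = 3, pos_y_3 = 7, pos_z_3 = 2, height_3 = 3, pos_x_4 = 6.5, pos_y_4 = 5.5, pos_z_4 = 4, height_4 = 1.5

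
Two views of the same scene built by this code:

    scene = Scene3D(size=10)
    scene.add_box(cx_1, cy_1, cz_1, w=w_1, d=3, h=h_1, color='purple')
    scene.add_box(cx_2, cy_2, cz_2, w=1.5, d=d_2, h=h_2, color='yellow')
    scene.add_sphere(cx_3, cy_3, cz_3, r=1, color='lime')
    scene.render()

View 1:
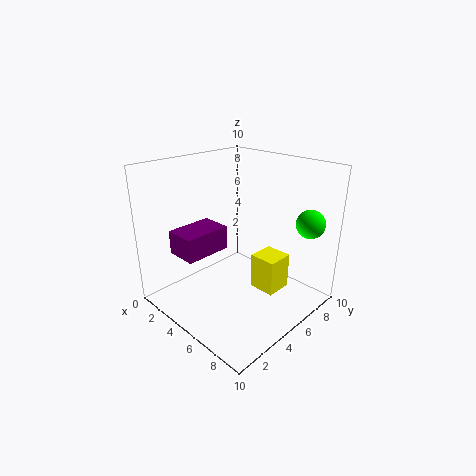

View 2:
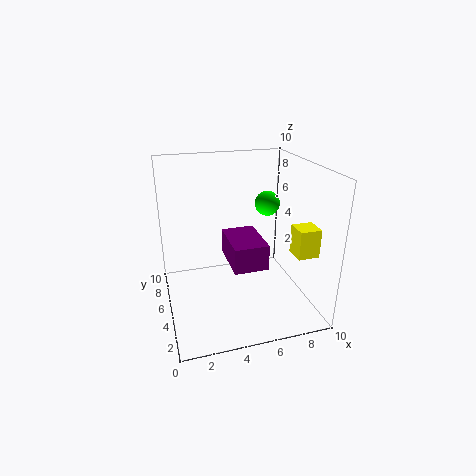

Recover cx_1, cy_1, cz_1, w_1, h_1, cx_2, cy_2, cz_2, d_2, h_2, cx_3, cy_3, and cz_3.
cx_1 = 3.5, cy_1 = 0.5, cz_1 = 5, w_1 = 2, h_1 = 1.5, cx_2 = 8.5, cy_2 = 2.5, cz_2 = 4, d_2 = 1.5, h_2 = 2, cx_3 = 8.5, cy_3 = 8.5, cz_3 = 6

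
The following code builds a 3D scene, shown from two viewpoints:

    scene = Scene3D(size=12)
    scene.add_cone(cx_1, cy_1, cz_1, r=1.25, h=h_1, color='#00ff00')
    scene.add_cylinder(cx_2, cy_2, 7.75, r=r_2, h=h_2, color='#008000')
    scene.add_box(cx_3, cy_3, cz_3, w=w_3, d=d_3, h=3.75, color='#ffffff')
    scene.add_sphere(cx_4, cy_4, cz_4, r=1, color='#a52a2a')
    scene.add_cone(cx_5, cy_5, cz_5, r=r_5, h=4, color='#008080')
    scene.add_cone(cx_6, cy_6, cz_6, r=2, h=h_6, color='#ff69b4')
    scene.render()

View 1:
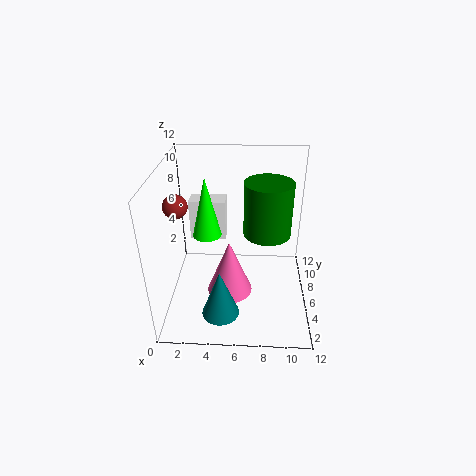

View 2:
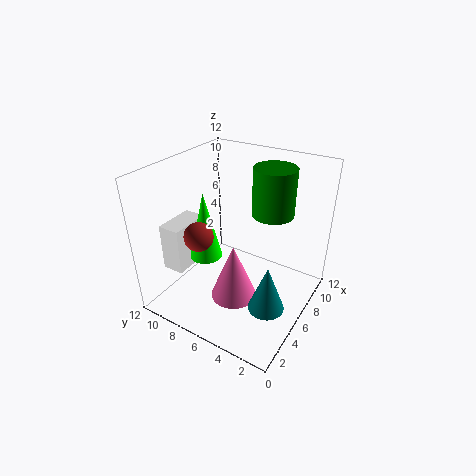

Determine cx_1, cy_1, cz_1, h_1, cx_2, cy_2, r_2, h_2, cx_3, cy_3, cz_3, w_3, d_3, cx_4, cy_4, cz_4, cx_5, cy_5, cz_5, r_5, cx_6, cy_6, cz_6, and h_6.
cx_1 = 3.25
cy_1 = 7.25
cz_1 = 5.5
h_1 = 5.25
cx_2 = 8.25
cy_2 = 4
r_2 = 1.75
h_2 = 4
cx_3 = 1.5
cy_3 = 8.5
cz_3 = 4.25
w_3 = 3.25
d_3 = 1.75
cx_4 = 1
cy_4 = 6
cz_4 = 8.75
cx_5 = 4.75
cy_5 = 2.5
cz_5 = 1
r_5 = 1.5
cx_6 = 5.25
cy_6 = 6
cz_6 = 0.5
h_6 = 5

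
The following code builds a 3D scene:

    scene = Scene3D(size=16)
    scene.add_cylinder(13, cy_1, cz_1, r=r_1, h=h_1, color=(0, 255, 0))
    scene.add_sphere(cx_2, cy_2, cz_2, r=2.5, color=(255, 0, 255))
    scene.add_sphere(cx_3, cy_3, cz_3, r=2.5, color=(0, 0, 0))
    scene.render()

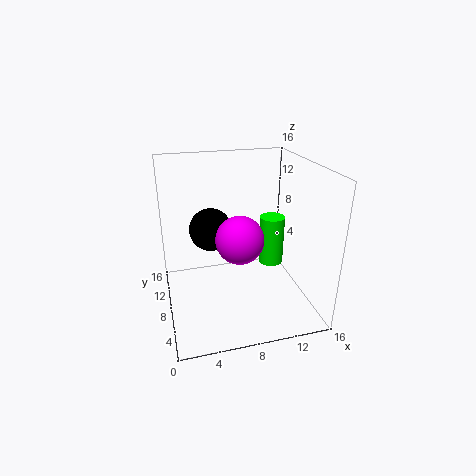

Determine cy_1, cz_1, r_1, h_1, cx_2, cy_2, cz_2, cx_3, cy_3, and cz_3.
cy_1 = 10.5; cz_1 = 3; r_1 = 1.5; h_1 = 6; cx_2 = 7.5; cy_2 = 5.5; cz_2 = 9; cx_3 = 5.5; cy_3 = 11; cz_3 = 8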